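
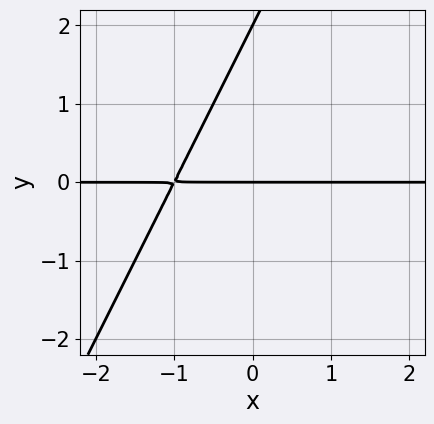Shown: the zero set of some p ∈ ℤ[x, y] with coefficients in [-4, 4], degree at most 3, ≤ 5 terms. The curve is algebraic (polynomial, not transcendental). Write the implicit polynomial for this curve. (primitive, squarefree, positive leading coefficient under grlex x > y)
First, the degree is 2 — no degree-1 curve has this shape.
Then, checking where it meets the axes: among the integer gridlines, it crosses the y-axis at y ∈ {0, 2}; the visible x-axis segment lies entirely on the curve.
Finally, fitting integer coefficients to these (and the overall shape) gives p.

2*x*y - y^2 + 2*y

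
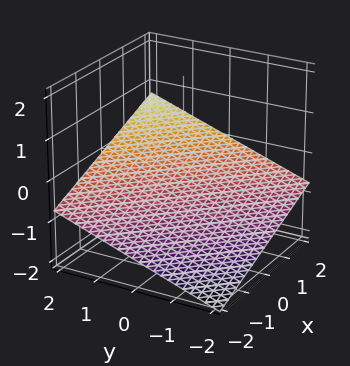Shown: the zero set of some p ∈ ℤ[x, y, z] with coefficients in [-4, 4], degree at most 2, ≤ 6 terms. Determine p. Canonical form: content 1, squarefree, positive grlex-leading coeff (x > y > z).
(a) The degree is 1 — the surface is flat (a plane).
(b) Observable constraints: one y-axis crossing is at y = 2; it meets the x-axis at x = 2 (among the integer gridlines).
(c) Solving for integer coefficients yields p as stated.

x + y - 3*z - 2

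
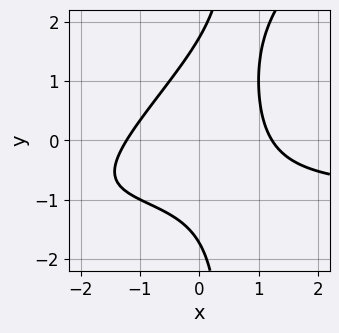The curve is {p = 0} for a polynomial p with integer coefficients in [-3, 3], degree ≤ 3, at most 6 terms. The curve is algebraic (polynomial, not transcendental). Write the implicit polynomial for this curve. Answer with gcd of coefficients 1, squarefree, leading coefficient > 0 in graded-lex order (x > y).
(a) deg p = 3.
(b) The integer polynomial consistent with all of this is the stated p.

2*x^2*y - 2*x*y^2 + 2*x^2 + y^2 - 3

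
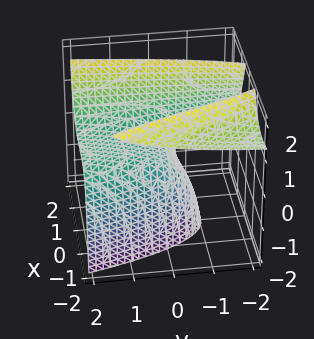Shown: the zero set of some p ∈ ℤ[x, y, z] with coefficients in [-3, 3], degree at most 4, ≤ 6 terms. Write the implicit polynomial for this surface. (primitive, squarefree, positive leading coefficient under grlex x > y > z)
1. There are 2 components. Treating them together as one polynomial.
2. Degree: no degree-2 surface has this shape, so deg p = 3.
3. From the axis intercepts and sections: one y-axis crossing is at y = 0; one z-axis crossing is at z = 0.
4. Assembling these constraints gives the stated polynomial.

x^3 + 2*x^2*z - 2*y*z + 2*y - 3*z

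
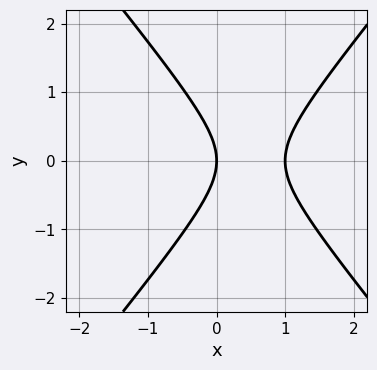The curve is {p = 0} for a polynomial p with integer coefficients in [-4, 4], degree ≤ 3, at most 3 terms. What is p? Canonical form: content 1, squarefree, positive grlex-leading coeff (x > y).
(a) deg p = 2.
(b) Symmetries: mirror symmetry y ↦ −y ⇒ only even powers of y.
(c) Against the integer gridlines: one y-axis crossing is at y = 0; among the integer gridlines, it crosses the x-axis at x ∈ {0, 1}.
(d) Putting this together gives p.

3*x^2 - 2*y^2 - 3*x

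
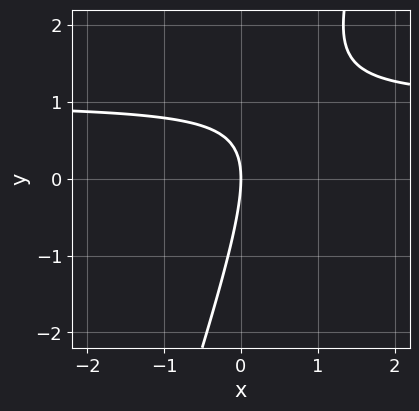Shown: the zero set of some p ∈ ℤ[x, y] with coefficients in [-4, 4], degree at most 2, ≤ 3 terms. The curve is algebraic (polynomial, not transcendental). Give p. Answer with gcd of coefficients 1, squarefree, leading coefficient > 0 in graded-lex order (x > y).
3*x*y - y^2 - 3*x

(a) Degree: a generic line meets the curve in up to 2 points, so deg p = 2.
(b) Checking where it meets the axes: it crosses the x-axis at the gridline x = 0; it meets the y-axis at y = 0 (among the integer gridlines).
(c) Matching integer coefficients to the picture gives p.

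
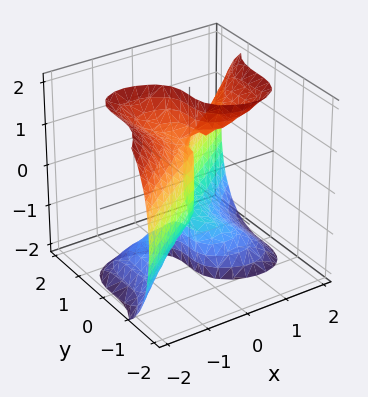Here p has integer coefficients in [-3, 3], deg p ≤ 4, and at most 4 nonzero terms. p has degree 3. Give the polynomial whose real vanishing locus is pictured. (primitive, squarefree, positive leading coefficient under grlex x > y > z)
x^3 - x*z^2 - 2*y^3 + x

First, degree: no degree-2 surface has this shape, so deg p = 3.
Next, observable constraints: it crosses the y-axis at the gridline y = 0; the visible z-axis segment lies entirely on the surface; it meets the x-axis at x = 0 (among the integer gridlines).
Finally, assembling these constraints gives the stated polynomial.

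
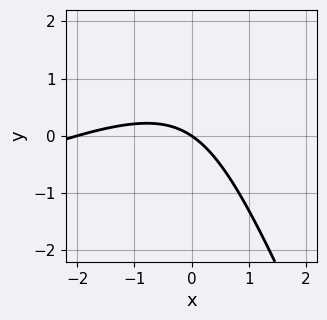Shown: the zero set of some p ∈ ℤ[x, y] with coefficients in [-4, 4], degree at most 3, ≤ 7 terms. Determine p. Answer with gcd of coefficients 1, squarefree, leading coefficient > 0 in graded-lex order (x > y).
1. Degree: the shape is more complex than any degree-1 curve, so deg p = 2.
2. Against the integer gridlines: the x-axis gridline crossings are at x ∈ {-2, 0}; it crosses the y-axis at the gridline y = 0.
3. These observations pin down the coefficients.

x^2 - 2*x*y - y^2 + 2*x + 3*y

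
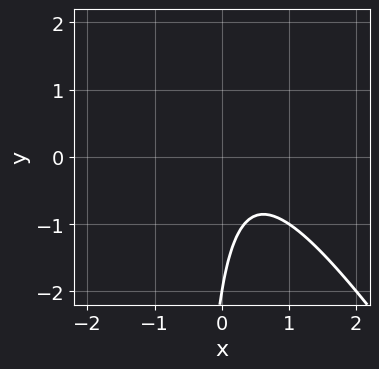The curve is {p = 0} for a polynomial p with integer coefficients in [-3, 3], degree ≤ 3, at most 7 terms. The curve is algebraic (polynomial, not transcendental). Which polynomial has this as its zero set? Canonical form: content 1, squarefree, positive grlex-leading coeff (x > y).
Degree: a generic line meets the curve in up to 2 points, so deg p = 2.
From the axis intercepts and sections: one y-axis crossing is at y = -2; it misses every integer gridline on the x-axis.
Together with the visible shape, these determine p as stated.

3*x^2 + 2*x*y - 2*x + y + 2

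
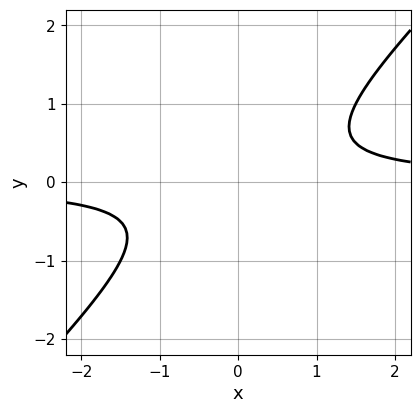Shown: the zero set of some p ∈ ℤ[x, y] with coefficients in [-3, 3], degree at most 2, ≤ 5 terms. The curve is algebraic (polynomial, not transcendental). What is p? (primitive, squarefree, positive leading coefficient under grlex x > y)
deg p = 2. The shape is more complex than any degree-1 curve.
Observable constraints: the curve avoids every integer x-axis point in the box; no y-intercept at any integer in the box.
Assembling these constraints gives the stated polynomial.

2*x*y - 2*y^2 - 1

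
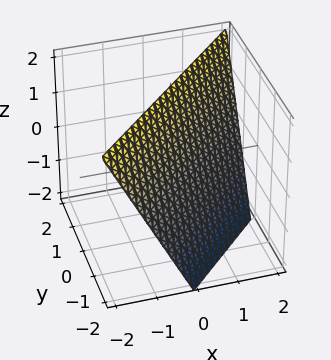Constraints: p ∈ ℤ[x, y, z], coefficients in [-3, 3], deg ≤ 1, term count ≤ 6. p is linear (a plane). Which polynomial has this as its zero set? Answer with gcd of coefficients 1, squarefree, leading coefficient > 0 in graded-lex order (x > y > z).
Degree: every cross-section is a straight line — this is a plane, so deg p = 1.
From the visible intercepts: one x-axis crossing is at x = 1; it meets the y-axis at y = -1 (among the integer gridlines); one z-axis crossing is at z = 2.
Solving for integer coefficients yields p as stated.

2*x - 2*y + z - 2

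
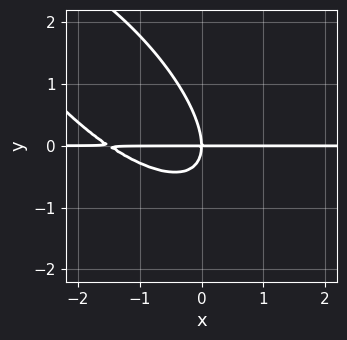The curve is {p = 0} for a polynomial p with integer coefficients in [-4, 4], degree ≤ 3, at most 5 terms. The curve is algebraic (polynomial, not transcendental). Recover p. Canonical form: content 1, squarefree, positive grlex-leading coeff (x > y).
1. The degree is 3 — no degree-2 curve has this shape.
2. Checking where it meets the axes: every point of the x-axis in the box is on the curve; it crosses the y-axis at the gridline y = 0.
3. The integer polynomial consistent with all of this is the stated p.

2*x^2*y + 3*x*y^2 + 2*y^3 + 3*x*y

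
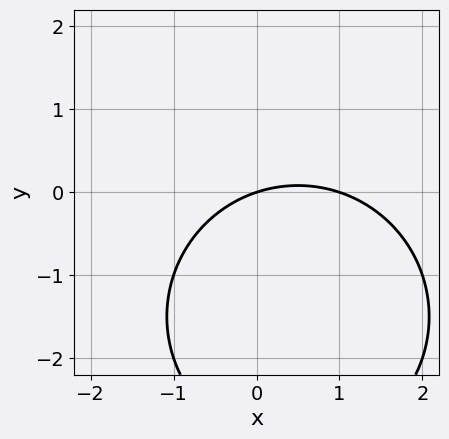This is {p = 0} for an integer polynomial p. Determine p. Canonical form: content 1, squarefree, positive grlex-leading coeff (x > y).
x^2 + y^2 - x + 3*y

(a) deg p = 2. A generic line meets the curve in up to 2 points.
(b) Against the integer gridlines: among the integer gridlines, it crosses the x-axis at x ∈ {0, 1}; it crosses the y-axis at the gridline y = 0.
(c) Assembling these constraints gives the stated polynomial.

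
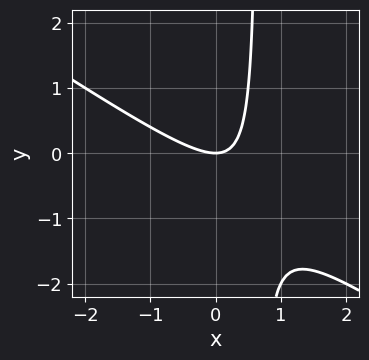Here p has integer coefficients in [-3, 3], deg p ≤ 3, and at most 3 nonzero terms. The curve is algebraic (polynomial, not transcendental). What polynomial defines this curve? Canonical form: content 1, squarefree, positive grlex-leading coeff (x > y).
2*x^2 + 3*x*y - 2*y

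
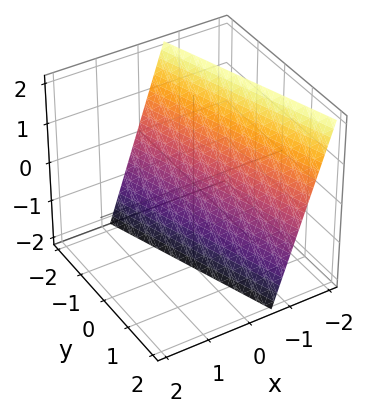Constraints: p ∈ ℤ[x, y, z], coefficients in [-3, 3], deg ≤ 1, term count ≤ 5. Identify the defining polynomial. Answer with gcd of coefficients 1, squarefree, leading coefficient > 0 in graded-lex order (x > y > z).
First, degree: every cross-section is a straight line — this is a plane, so deg p = 1.
Next, against the integer gridlines: one z-axis crossing is at z = -2; it crosses the y-axis at the gridline y = -2.
Finally, these observations pin down the coefficients.

3*x + y + z + 2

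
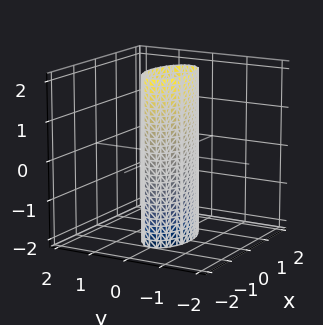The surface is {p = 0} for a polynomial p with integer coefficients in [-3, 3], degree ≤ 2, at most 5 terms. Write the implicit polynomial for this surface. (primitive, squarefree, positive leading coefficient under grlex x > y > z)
x^2 + 3*y^2 - 1

The degree is 2 — constant cross-section along one axis; a quadric.
Symmetries: mirror symmetry y ↦ −y ⇒ only even powers of y; it's symmetric under z → −z, forcing even powers of z; mirror symmetry x ↦ −x ⇒ only even powers of x.
Against the integer gridlines: the x-axis gridline crossings are at x ∈ {-1, 1}; it misses every integer gridline on the z-axis.
These observations pin down the coefficients.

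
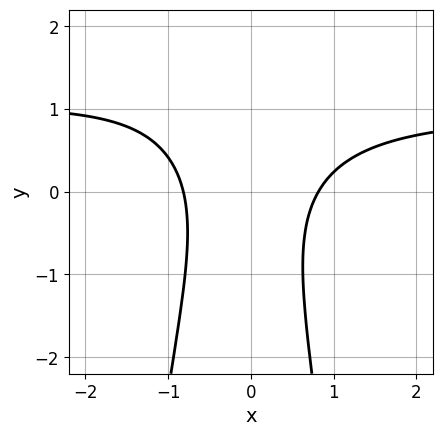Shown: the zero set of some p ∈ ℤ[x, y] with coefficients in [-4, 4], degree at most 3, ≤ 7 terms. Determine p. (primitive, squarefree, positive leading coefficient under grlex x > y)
3*x^2*y - 3*x^2 + x*y + y^2 + 2

1. Degree: the shape is more complex than any degree-2 curve, so deg p = 3.
2. Reading off the gridlines: no y-intercept at any integer in the box.
3. Assembling these constraints gives the stated polynomial.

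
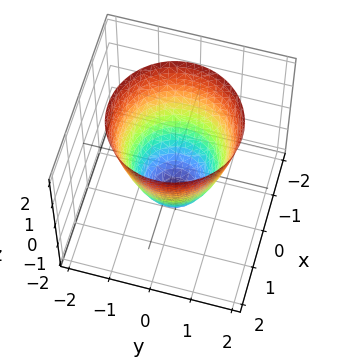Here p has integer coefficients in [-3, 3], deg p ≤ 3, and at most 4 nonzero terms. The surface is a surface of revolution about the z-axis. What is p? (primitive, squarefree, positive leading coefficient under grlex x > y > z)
First, degree: a generic line meets the surface in up to 2 points, so deg p = 2.
Next, by symmetry, the surface is invariant under rotation about z: p = q(x² + y², z).
Then, reading off the gridlines: among the integer gridlines, it crosses the y-axis at y ∈ {-1, 1}; the x-axis gridline crossings are at x ∈ {-1, 1}; a circular section at z = 1 has radius between 1 and 2.
Finally, putting this together gives p.

3*x^2 + 3*y^2 - 2*z - 3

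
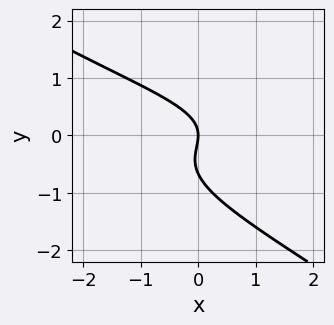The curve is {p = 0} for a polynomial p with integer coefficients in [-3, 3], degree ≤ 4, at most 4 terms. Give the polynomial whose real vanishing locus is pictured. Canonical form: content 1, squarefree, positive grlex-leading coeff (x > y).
1. Degree: no degree-2 curve has this shape, so deg p = 3.
2. Against the integer gridlines: it meets the x-axis at x = 0 (among the integer gridlines); it crosses the y-axis at the gridline y = 0.
3. These observations pin down the coefficients.

2*x*y^2 + 3*y^3 + 2*y^2 + 2*x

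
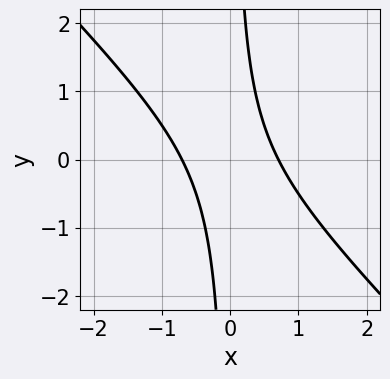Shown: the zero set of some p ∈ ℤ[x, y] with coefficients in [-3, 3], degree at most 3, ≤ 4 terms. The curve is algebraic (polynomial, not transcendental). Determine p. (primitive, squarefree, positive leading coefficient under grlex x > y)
2*x^2 + 2*x*y - 1

1. Degree: the shape is more complex than any degree-1 curve, so deg p = 2.
2. From the axis intercepts and sections: it misses every integer gridline on the y-axis.
3. The integer polynomial consistent with all of this is the stated p.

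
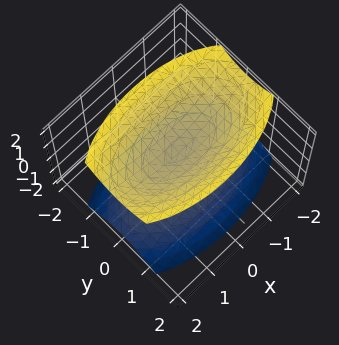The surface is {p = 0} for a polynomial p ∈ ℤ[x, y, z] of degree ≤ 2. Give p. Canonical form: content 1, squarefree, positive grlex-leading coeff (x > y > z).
There are 2 components.
deg p = 2.
Symmetries: mirror symmetry z ↦ −z ⇒ only even powers of z; it's symmetric under y → −y, forcing even powers of y; it's symmetric under x → −x, forcing even powers of x.
Observable constraints: the surface avoids every integer x-axis point in the box; the surface avoids every integer y-axis point in the box.
Assembling these constraints gives the stated polynomial.

x^2 + 3*y^2 - 2*z^2 + 1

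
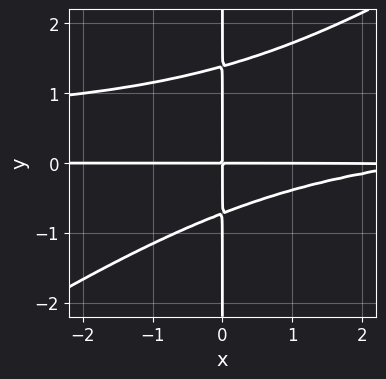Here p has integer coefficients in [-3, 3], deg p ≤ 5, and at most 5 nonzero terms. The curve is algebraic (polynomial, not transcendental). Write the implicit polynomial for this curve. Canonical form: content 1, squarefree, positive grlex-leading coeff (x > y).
1. Degree: the shape is more complex than any degree-3 curve, so deg p = 4.
2. Observable constraints: the visible y-axis segment lies entirely on the curve; every point of the x-axis in the box is on the curve.
3. Assembling these constraints gives the stated polynomial.

2*x^2*y^2 - 3*x*y^3 - x^2*y + 2*x*y^2 + 3*x*y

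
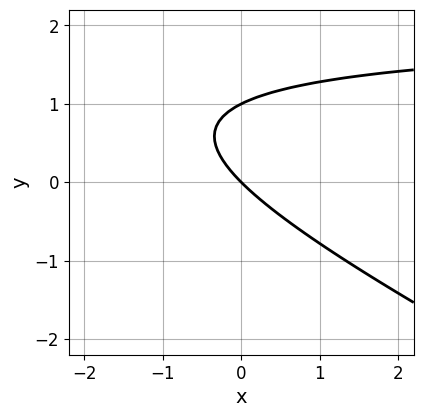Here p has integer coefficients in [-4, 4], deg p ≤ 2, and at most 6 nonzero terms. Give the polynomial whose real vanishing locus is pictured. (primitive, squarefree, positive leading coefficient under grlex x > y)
x*y + 2*y^2 - 2*x - 2*y

1. deg p = 2. No degree-1 curve has this shape.
2. From the axis intercepts and sections: the y-axis gridline crossings are at y ∈ {0, 1}; it crosses the x-axis at the gridline x = 0.
3. The integer polynomial consistent with all of this is the stated p.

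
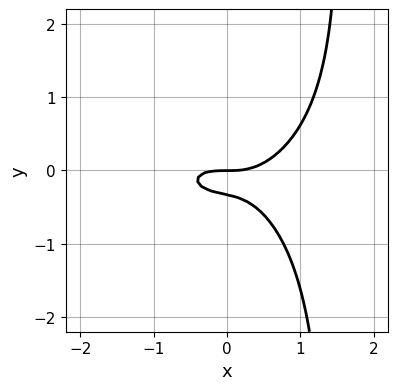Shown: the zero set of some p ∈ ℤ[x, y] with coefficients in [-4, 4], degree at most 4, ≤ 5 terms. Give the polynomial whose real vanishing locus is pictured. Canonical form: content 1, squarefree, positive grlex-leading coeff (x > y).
x^3 + 2*x*y^2 - 3*y^2 - y

First, degree: no degree-2 curve has this shape, so deg p = 3.
Next, reading off the gridlines: one x-axis crossing is at x = 0; it meets the y-axis at y = 0 (among the integer gridlines).
Finally, these observations pin down the coefficients.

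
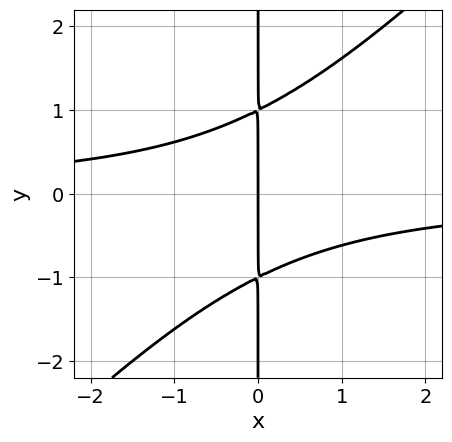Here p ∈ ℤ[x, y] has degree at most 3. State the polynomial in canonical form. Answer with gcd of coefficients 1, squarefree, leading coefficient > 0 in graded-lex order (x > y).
x^2*y - x*y^2 + x

1. deg p = 3. The shape is more complex than any degree-2 curve.
2. Against the integer gridlines: it meets the x-axis at x = 0 (among the integer gridlines); the visible y-axis segment lies entirely on the curve.
3. Assembling these constraints gives the stated polynomial.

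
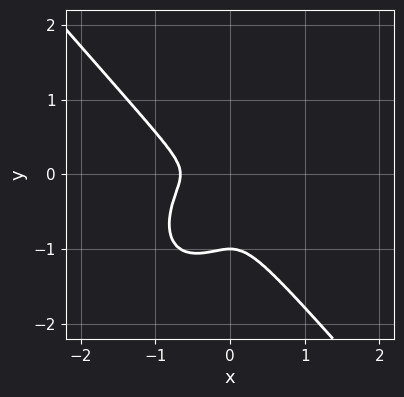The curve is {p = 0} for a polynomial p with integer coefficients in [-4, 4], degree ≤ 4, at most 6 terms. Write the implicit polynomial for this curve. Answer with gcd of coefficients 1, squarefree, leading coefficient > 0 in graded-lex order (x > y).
deg p = 3. A generic line meets the curve in up to 3 points.
Observable constraints: it crosses the y-axis at the gridline y = -1.
Matching integer coefficients to the picture gives p.

3*x^3 + 2*y^3 + 2*x^2 + 2*y^2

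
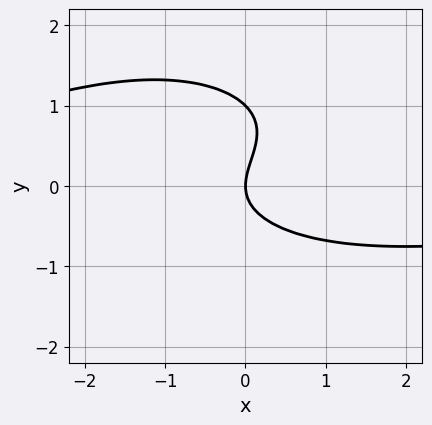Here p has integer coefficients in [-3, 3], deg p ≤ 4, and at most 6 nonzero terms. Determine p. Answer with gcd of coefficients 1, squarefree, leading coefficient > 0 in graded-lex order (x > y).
x^2*y + 3*y^3 - 3*y^2 + 3*x

(a) Degree: no degree-2 curve has this shape, so deg p = 3.
(b) From the visible intercepts: it meets the x-axis at x = 0 (among the integer gridlines); among the integer gridlines, it crosses the y-axis at y ∈ {0, 1}.
(c) Fitting integer coefficients to these (and the overall shape) gives p.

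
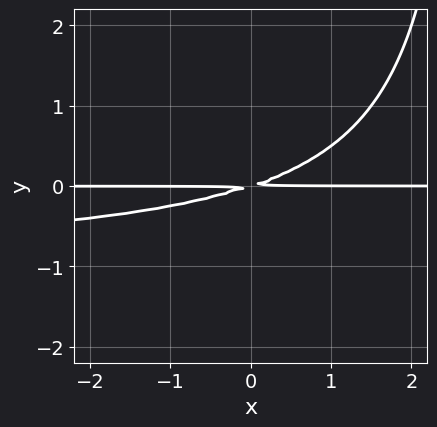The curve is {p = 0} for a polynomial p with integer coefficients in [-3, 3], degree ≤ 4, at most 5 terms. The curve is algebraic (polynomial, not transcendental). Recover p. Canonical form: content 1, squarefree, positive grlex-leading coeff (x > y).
x*y^2 + x*y - 3*y^2

First, the degree is 3 — no degree-2 curve has this shape.
Then, checking where it meets the axes: every point of the x-axis in the box is on the curve.
Finally, together with the visible shape, these determine p as stated.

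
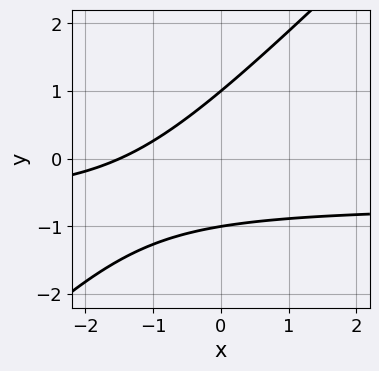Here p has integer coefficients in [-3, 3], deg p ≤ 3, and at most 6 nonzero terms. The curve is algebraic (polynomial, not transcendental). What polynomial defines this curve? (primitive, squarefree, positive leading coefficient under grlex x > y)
3*x*y - 3*y^2 + 2*x + 3

deg p = 2. The shape is more complex than any degree-1 curve.
Observable constraints: among the integer gridlines, it crosses the y-axis at y ∈ {-1, 1}.
These observations pin down the coefficients.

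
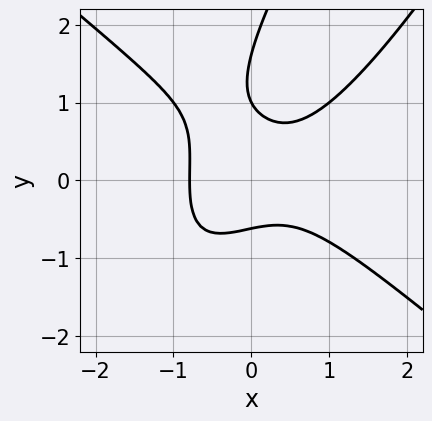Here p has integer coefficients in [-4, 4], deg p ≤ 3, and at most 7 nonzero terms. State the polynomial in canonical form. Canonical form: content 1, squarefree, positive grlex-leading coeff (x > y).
1. Degree: no degree-2 curve has this shape, so deg p = 3.
2. Observable constraints: it crosses the y-axis at the gridline y = 1.
3. The integer polynomial consistent with all of this is the stated p.

2*x^3 - 2*x*y^2 + y^3 - 2*y^2 + 1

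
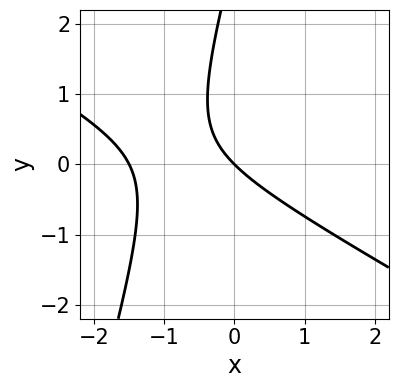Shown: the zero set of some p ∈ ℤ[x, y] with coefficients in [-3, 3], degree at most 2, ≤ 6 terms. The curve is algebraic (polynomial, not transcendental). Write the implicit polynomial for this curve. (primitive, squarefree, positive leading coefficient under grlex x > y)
2*x^2 + 3*x*y - y^2 + 3*x + 3*y

The degree is 2 — a generic line meets the curve in up to 2 points.
Reading off the gridlines: one y-axis crossing is at y = 0; it meets the x-axis at x = 0 (among the integer gridlines).
Assembling these constraints gives the stated polynomial.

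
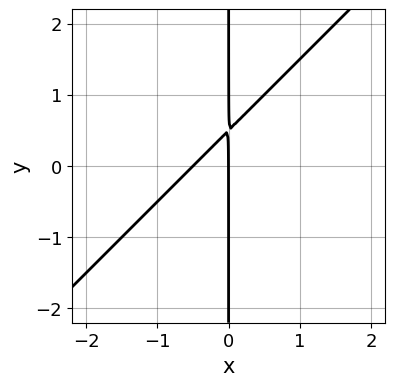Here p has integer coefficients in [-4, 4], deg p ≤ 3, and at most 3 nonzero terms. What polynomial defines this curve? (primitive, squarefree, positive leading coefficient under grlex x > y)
First, deg p = 2. A generic line meets the curve in up to 2 points.
Then, from the visible intercepts: it meets the x-axis at x = 0 (among the integer gridlines); every point of the y-axis in the box is on the curve.
Finally, together with the visible shape, these determine p as stated.

2*x^2 - 2*x*y + x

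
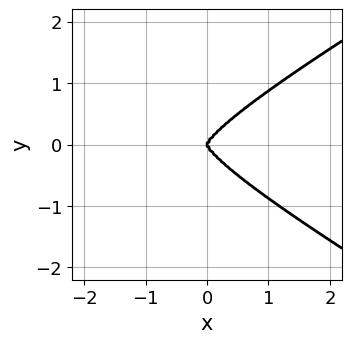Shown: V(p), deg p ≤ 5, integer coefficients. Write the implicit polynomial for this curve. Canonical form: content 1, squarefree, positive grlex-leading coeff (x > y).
1. The degree is 4 — a generic line meets the curve in up to 4 points.
2. Symmetries: mirror symmetry y ↦ −y ⇒ only even powers of y.
3. Against the integer gridlines: it meets the y-axis at y = 0 (among the integer gridlines); it meets the x-axis at x = 0 (among the integer gridlines).
4. Solving for integer coefficients yields p as stated.

x^2*y^2 - 3*y^4 + x^3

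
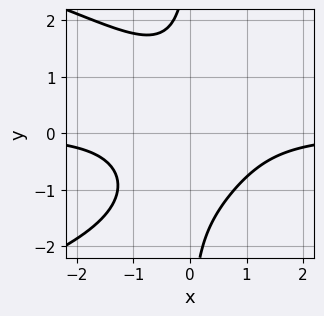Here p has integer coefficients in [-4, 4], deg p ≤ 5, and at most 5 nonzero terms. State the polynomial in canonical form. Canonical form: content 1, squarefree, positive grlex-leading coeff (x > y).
x*y^3 + 2*x^2*y + 2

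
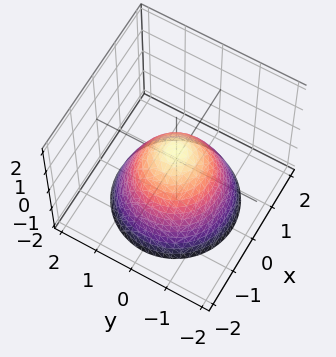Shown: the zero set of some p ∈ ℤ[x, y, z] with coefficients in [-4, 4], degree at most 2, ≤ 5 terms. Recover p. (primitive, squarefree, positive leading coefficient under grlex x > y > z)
2*x^2 + 2*y^2 + 2*z - 1

1. The degree is 2 — no degree-1 surface has this shape.
2. Symmetries: rotational symmetry about the z-axis ⇒ p depends on x, y only through x² + y².
3. Checking where it meets the axes: a circular section at z = 0 has radius between 0 and 1.
4. Assembling these constraints gives the stated polynomial.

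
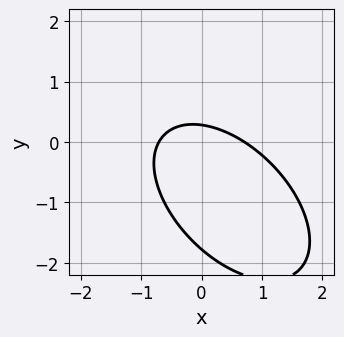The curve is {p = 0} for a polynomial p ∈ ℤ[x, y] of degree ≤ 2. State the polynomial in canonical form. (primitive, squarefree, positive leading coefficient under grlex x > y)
(a) deg p = 2. A generic line meets the curve in up to 2 points.
(b) Matching integer coefficients to the picture gives p.

2*x^2 + 2*x*y + 2*y^2 + 3*y - 1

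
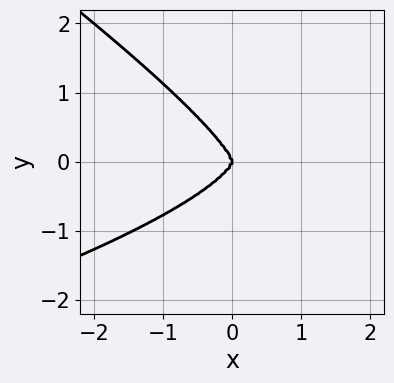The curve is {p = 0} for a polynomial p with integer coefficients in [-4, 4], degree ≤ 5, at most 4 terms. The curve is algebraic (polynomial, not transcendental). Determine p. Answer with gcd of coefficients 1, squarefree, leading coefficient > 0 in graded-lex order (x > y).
(a) Degree: no degree-3 curve has this shape, so deg p = 4.
(b) From the axis intercepts and sections: it crosses the x-axis at the gridline x = 0; it meets the y-axis at y = 0 (among the integer gridlines).
(c) The integer polynomial consistent with all of this is the stated p.

2*x*y^3 + 3*y^4 + 2*x^3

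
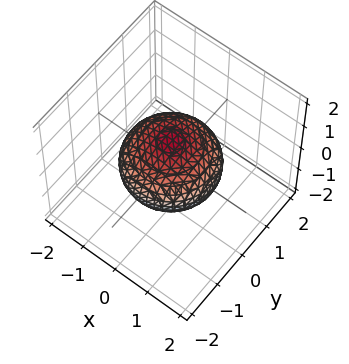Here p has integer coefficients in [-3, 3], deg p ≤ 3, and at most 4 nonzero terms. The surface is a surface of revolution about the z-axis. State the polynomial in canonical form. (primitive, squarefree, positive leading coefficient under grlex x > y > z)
2*x^2 + 2*y^2 + 3*z^2 - 3

First, degree: the shape is more complex than any degree-1 surface, so deg p = 2.
Next, symmetries: rotational symmetry about the z-axis ⇒ p depends on x, y only through x² + y².
Next, from the visible intercepts: a circular section at z = 0 has radius between 1 and 2; the z-axis gridline crossings are at z ∈ {-1, 1}.
Finally, the integer polynomial consistent with all of this is the stated p.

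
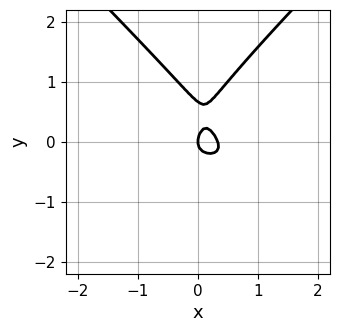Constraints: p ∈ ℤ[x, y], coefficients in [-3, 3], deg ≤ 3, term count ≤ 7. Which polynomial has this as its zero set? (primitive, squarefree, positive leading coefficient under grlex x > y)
Degree: the shape is more complex than any degree-2 curve, so deg p = 3.
From the visible intercepts: it crosses the x-axis at the gridline x = 0; one y-axis crossing is at y = 0.
Putting this together gives p.

3*x^2*y - 3*y^3 + 3*x^2 + 2*y^2 - x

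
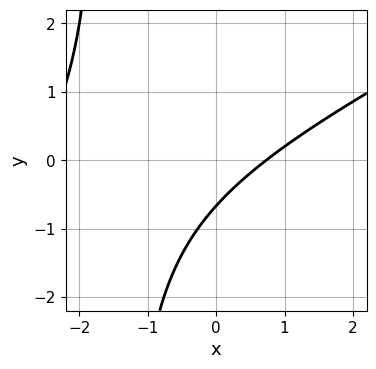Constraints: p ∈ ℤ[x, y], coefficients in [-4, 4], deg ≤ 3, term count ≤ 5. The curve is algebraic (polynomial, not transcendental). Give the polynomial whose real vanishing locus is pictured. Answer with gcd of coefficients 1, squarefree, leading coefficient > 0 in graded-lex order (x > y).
1. The degree is 2 — the shape is more complex than any degree-1 curve.
2. Solving for integer coefficients yields p as stated.

x^2 - 2*x*y + 2*x - 3*y - 2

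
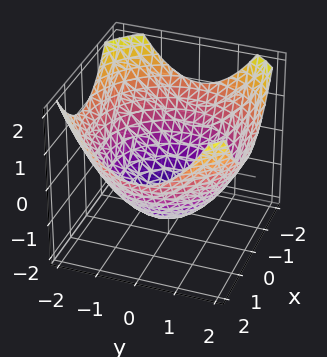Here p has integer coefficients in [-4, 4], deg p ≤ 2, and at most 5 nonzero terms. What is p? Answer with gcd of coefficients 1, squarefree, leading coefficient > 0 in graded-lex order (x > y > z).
(a) deg p = 2. The shape is more complex than any degree-1 surface.
(b) Symmetries: the z-axis is an axis of rotation, so x and y enter only as x² + y².
(c) From the visible intercepts: a circular section at z = -1 has radius exactly 1.
(d) Together with the visible shape, these determine p as stated.

x^2 + y^2 - 2*z - 3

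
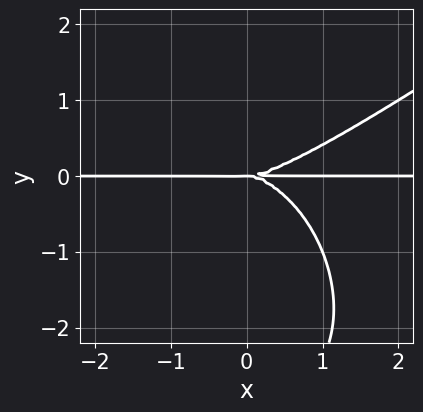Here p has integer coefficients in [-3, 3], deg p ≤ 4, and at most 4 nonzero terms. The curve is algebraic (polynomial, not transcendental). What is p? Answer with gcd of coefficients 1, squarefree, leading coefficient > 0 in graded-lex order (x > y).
First, deg p = 4. A generic line meets the curve in up to 4 points.
Next, from the visible intercepts: one y-axis crossing is at y = 0; the visible x-axis segment lies entirely on the curve.
Finally, the integer polynomial consistent with all of this is the stated p.

x^3*y - x^2*y^2 - y^4 - 3*y^3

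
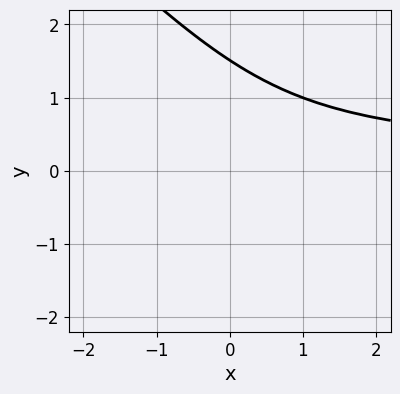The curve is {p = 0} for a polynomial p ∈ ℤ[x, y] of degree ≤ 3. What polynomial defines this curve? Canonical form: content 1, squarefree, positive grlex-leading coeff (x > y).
First, the degree is 3 — no degree-2 curve has this shape.
Next, observable constraints: no x-intercept at any integer in the box.
Finally, matching integer coefficients to the picture gives p.

3*x*y^2 + 3*y^3 - 3*y^2 - y - 2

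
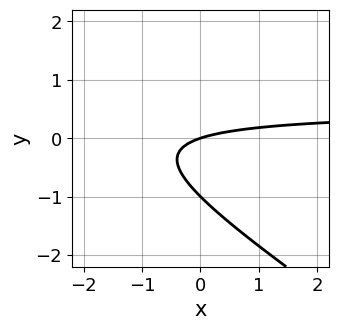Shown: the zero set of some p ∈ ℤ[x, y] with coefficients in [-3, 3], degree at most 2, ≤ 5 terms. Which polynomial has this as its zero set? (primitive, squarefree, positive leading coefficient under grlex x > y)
2*x*y + 3*y^2 - x + 3*y

Degree: no degree-1 curve has this shape, so deg p = 2.
Checking where it meets the axes: it crosses the x-axis at the gridline x = 0; among the integer gridlines, it crosses the y-axis at y ∈ {-1, 0}.
Fitting integer coefficients to these (and the overall shape) gives p.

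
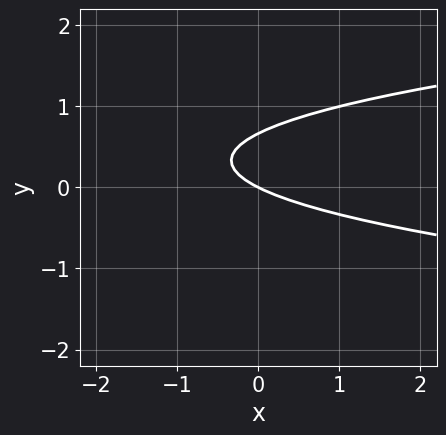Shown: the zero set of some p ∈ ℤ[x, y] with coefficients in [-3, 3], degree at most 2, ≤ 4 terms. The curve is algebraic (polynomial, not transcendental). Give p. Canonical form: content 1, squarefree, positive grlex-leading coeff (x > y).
3*y^2 - x - 2*y

The degree is 2 — the shape is more complex than any degree-1 curve.
Checking where it meets the axes: it crosses the y-axis at the gridline y = 0; one x-axis crossing is at x = 0.
Assembling these constraints gives the stated polynomial.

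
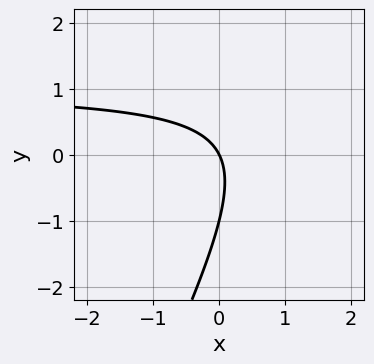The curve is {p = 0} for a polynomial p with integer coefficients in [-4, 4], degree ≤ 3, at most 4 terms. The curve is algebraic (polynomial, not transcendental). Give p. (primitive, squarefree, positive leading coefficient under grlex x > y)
2*x*y - y^2 - 2*x - y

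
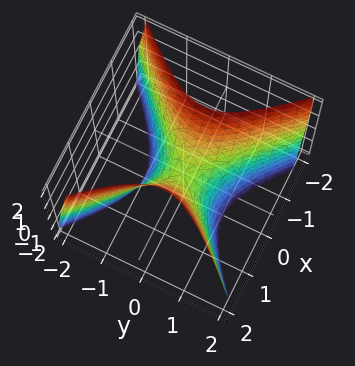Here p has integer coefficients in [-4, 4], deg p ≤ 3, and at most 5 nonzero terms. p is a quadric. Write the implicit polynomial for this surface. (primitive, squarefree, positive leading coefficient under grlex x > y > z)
1. The degree is 2 — a saddle surface; a quadric.
2. Symmetries: mirror symmetry y ↦ −y ⇒ only even powers of y; it's symmetric under x → −x, forcing even powers of x.
3. Checking where it meets the axes: it meets the y-axis at y = 0 (among the integer gridlines); one x-axis crossing is at x = 0.
4. Putting this together gives p.

2*x^2 - 2*y^2 - z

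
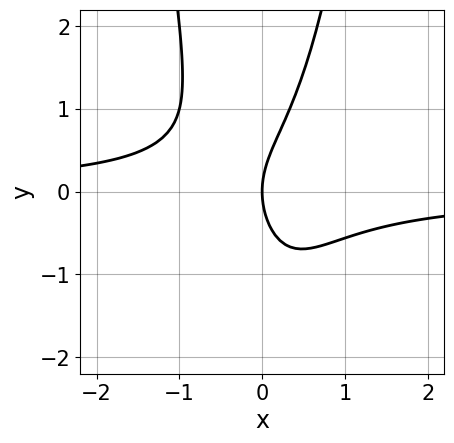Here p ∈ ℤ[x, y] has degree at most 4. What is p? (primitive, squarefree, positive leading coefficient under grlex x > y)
First, the degree is 3 — the shape is more complex than any degree-2 curve.
Then, checking where it meets the axes: it meets the x-axis at x = 0 (among the integer gridlines); it crosses the y-axis at the gridline y = 0.
Finally, putting this together gives p.

3*x^2*y - y^2 + 2*x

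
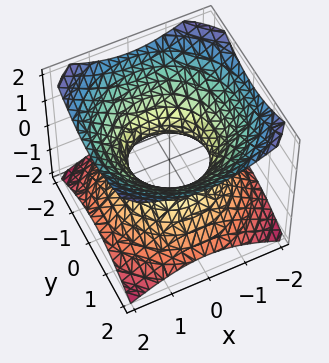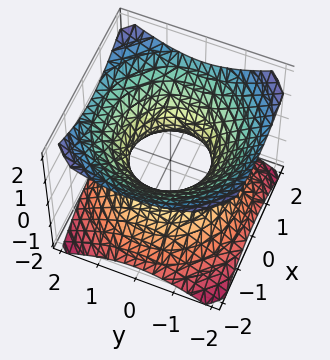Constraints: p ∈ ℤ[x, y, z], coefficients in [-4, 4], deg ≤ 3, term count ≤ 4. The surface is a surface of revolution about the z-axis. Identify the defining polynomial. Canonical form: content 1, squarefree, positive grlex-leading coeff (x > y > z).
2*x^2 + 2*y^2 - 3*z^2 - 2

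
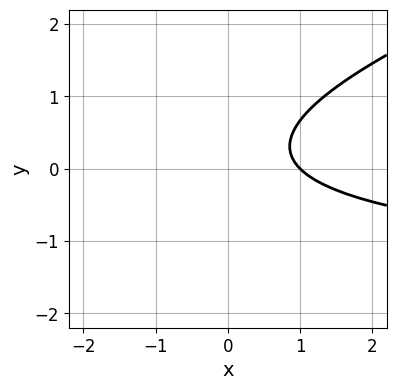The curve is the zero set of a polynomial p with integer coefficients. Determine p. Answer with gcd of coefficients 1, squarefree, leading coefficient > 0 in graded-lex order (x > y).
x*y - 3*y^2 + 2*x + y - 2

The degree is 2 — no degree-1 curve has this shape.
Checking where it meets the axes: it misses every integer gridline on the y-axis; it crosses the x-axis at the gridline x = 1.
Putting this together gives p.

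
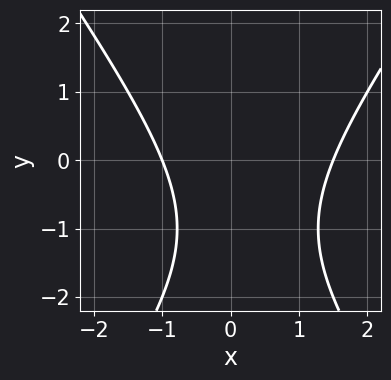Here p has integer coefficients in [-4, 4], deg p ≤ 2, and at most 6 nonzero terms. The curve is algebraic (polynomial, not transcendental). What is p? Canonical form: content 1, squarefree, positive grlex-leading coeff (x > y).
2*x^2 - y^2 - x - 2*y - 3

(a) deg p = 2. The shape is more complex than any degree-1 curve.
(b) From the axis intercepts and sections: one x-axis crossing is at x = -1; no y-intercept at any integer in the box.
(c) Solving for integer coefficients yields p as stated.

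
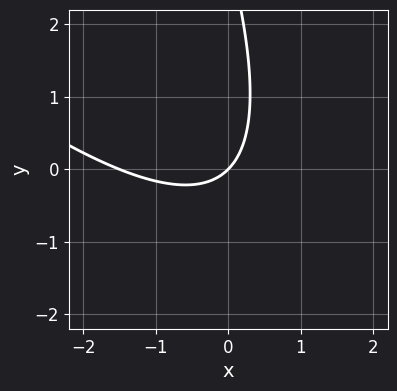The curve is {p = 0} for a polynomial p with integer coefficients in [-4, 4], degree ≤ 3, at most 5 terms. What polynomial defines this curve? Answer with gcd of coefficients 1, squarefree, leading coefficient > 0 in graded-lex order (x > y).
First, degree: the shape is more complex than any degree-1 curve, so deg p = 2.
Then, observable constraints: one y-axis crossing is at y = 0; one x-axis crossing is at x = 0.
Finally, fitting integer coefficients to these (and the overall shape) gives p.

2*x^2 + 3*x*y + y^2 + 3*x - 3*y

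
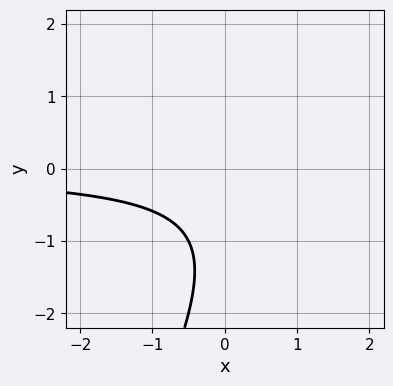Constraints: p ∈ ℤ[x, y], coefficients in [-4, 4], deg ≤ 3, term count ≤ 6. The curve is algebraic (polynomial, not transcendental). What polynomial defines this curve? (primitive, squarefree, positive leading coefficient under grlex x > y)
2*x*y - y^2 - 2*y - 2

First, deg p = 2. A generic line meets the curve in up to 2 points.
Next, checking where it meets the axes: the curve avoids every integer x-axis point in the box; it misses every integer gridline on the y-axis.
Finally, the integer polynomial consistent with all of this is the stated p.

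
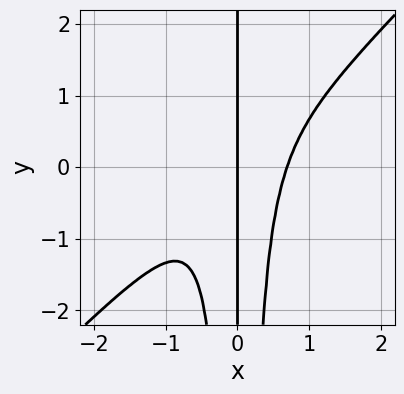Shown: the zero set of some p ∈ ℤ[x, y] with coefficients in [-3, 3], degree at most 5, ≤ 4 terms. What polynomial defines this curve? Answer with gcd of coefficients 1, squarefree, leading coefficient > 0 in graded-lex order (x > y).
Degree: a generic line meets the curve in up to 4 points, so deg p = 4.
Checking where it meets the axes: it crosses the x-axis at the gridline x = 0; the visible y-axis segment lies entirely on the curve.
Assembling these constraints gives the stated polynomial.

3*x^4 - 3*x^3*y - x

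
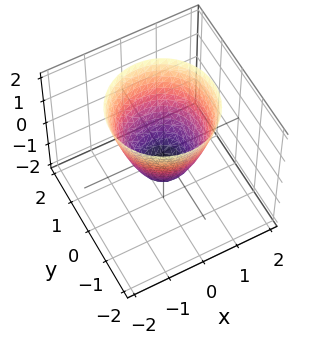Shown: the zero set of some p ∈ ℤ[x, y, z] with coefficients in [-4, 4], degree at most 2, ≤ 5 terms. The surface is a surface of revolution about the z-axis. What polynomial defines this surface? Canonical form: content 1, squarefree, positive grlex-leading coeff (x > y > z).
3*x^2 + 3*y^2 - 2*z - 2

First, degree: no degree-1 surface has this shape, so deg p = 2.
Then, symmetries: the surface is invariant under rotation about z: p = q(x² + y², z).
Next, reading off the gridlines: a circular section at z = 0 has radius between 0 and 1; it meets the z-axis at z = -1 (among the integer gridlines).
Finally, solving for integer coefficients yields p as stated.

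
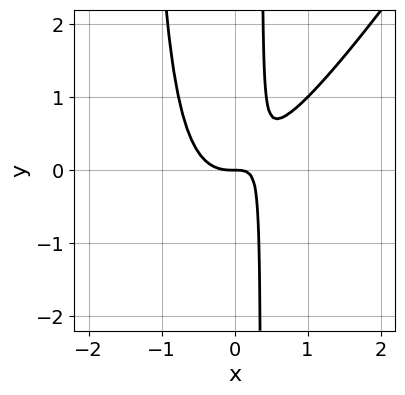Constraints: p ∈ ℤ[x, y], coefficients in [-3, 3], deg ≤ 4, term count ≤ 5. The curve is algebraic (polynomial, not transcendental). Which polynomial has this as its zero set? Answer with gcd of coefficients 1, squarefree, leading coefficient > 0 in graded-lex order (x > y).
First, deg p = 3. A generic line meets the curve in up to 3 points.
Next, reading off the gridlines: it crosses the y-axis at the gridline y = 0; it crosses the x-axis at the gridline x = 0.
Finally, these observations pin down the coefficients.

3*x^3 - 2*x^2*y - 2*x*y + y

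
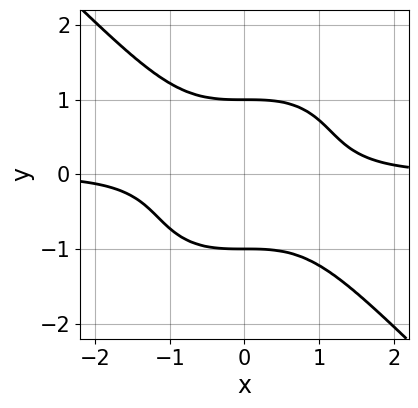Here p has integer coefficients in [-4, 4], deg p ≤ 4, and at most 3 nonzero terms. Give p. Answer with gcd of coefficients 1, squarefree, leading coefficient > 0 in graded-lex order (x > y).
x^3*y + y^4 - 1

First, deg p = 4. A generic line meets the curve in up to 4 points.
Next, from the axis intercepts and sections: the y-axis gridline crossings are at y ∈ {-1, 1}; it misses every integer gridline on the x-axis.
Finally, the integer polynomial consistent with all of this is the stated p.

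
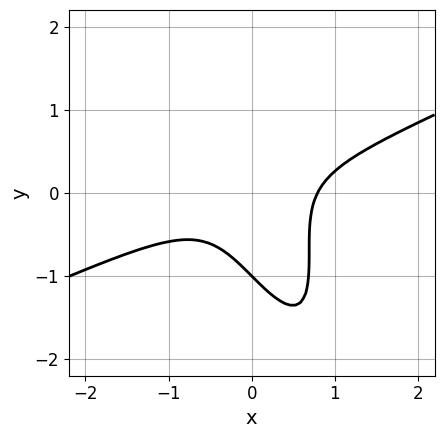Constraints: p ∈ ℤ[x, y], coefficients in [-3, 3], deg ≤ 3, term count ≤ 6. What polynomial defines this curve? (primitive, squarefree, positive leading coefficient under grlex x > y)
2*x^3 - 3*x^2*y - 3*x*y^2 - y^3 - 1

(a) Degree: no degree-2 curve has this shape, so deg p = 3.
(b) From the axis intercepts and sections: it meets the y-axis at y = -1 (among the integer gridlines).
(c) Fitting integer coefficients to these (and the overall shape) gives p.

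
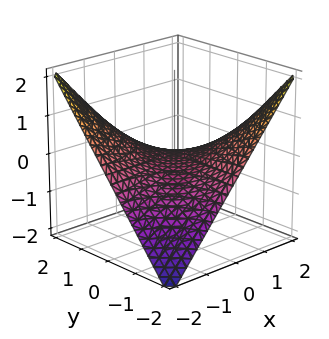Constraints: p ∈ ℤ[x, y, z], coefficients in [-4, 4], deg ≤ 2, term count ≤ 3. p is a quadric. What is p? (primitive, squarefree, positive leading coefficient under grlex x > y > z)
First, degree: a saddle surface; a quadric, so deg p = 2.
Next, checking where it meets the axes: it crosses the z-axis at the gridline z = 0; the visible x-axis segment lies entirely on the surface.
Finally, fitting integer coefficients to these (and the overall shape) gives p. Check: (0, -2, 0) on the y-axis lies on the surface, and p(0, -2, 0) = 0. ✓

x*y + 2*z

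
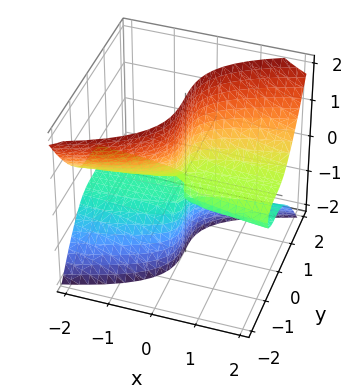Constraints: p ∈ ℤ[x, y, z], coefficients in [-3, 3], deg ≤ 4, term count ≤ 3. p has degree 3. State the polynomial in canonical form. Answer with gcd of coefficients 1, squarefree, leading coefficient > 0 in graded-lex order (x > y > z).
3*x*z^2 - 3*y^3 + 2*x*z

Degree: the shape is more complex than any degree-2 surface, so deg p = 3.
Checking where it meets the axes: the visible z-axis segment lies entirely on the surface; it crosses the y-axis at the gridline y = 0.
Fitting integer coefficients to these (and the overall shape) gives p.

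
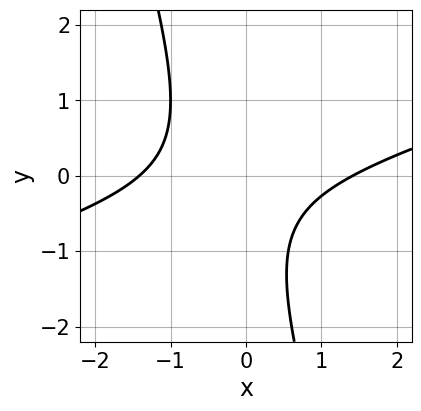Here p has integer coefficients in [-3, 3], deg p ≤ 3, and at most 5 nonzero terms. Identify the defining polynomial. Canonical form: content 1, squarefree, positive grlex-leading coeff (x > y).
x^2 - 3*x*y - y^2 - y - 2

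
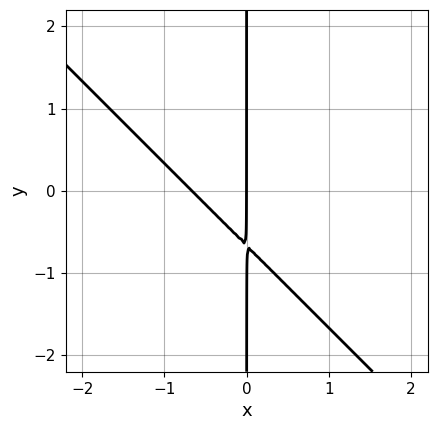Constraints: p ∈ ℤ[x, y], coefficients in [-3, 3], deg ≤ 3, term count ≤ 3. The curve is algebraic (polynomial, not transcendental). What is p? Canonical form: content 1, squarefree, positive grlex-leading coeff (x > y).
The degree is 2 — a generic line meets the curve in up to 2 points.
Against the integer gridlines: every point of the y-axis in the box is on the curve; it meets the x-axis at x = 0 (among the integer gridlines).
These observations pin down the coefficients.

3*x^2 + 3*x*y + 2*x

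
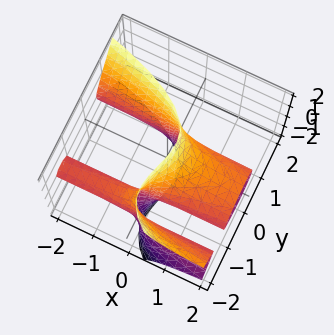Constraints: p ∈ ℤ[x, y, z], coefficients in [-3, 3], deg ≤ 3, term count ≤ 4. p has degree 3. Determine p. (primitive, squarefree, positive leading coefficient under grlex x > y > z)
First, deg p = 3. The shape is more complex than any degree-2 surface.
Then, from the axis intercepts and sections: no x-intercept at any integer in the box; no z-intercept at any integer in the box; it meets the y-axis at y = -1 (among the integer gridlines).
Finally, matching integer coefficients to the picture gives p.

x*z^2 + y^3 + 2*y^2 - 1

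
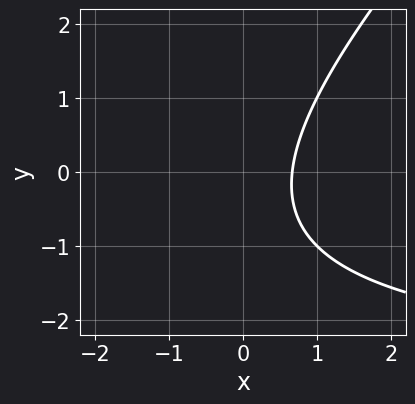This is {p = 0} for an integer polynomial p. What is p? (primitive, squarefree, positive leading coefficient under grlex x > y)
1. Degree: no degree-1 curve has this shape, so deg p = 2.
2. Observable constraints: it misses every integer gridline on the y-axis.
3. These observations pin down the coefficients.

x*y - y^2 + 3*x - y - 2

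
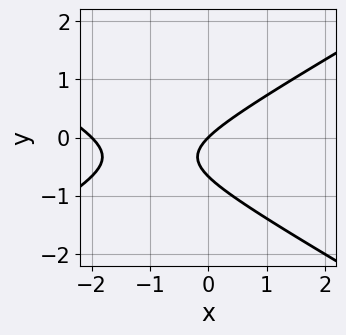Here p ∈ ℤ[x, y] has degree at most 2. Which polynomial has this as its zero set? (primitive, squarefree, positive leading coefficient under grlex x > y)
x^2 - 3*y^2 + 2*x - 2*y

1. Degree: no degree-1 curve has this shape, so deg p = 2.
2. From the visible intercepts: the x-axis gridline crossings are at x ∈ {-2, 0}; one y-axis crossing is at y = 0.
3. Solving for integer coefficients yields p as stated.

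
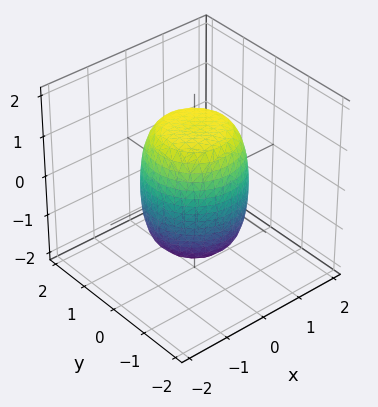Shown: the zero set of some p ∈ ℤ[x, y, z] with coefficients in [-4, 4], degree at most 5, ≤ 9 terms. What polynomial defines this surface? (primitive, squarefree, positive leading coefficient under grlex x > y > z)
2*x^4 + 4*x^2*y^2 + 2*y^4 - x^2 - y^2 + z^2 - 2

First, deg p = 4. A generic line meets the surface in up to 4 points.
Then, symmetries: the z-axis is an axis of rotation, so x and y enter only as x² + y².
Then, checking where it meets the axes: a circular section at z = 1 has radius exactly 1.
Finally, fitting integer coefficients to these (and the overall shape) gives p.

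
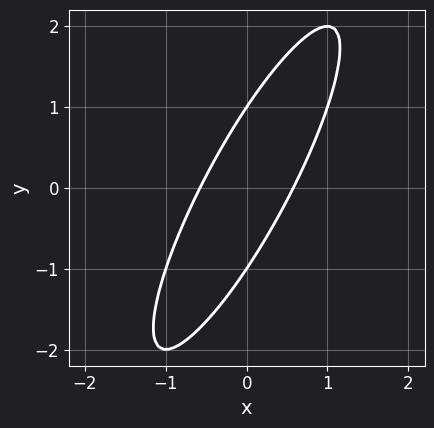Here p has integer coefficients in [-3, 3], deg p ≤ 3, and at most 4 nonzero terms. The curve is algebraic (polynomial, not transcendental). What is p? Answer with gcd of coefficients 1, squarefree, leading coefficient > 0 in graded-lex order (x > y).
3*x^2 - 3*x*y + y^2 - 1

1. The degree is 2 — no degree-1 curve has this shape.
2. Observable constraints: among the integer gridlines, it crosses the y-axis at y ∈ {-1, 1}.
3. Putting this together gives p.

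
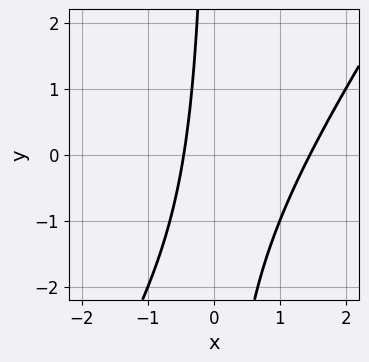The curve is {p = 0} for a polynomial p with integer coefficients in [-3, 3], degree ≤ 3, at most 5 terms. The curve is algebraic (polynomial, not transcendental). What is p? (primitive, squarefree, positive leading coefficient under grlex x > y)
3*x^2 - 2*x*y - 3*x - 2

1. The degree is 2 — the shape is more complex than any degree-1 curve.
2. From the visible intercepts: no y-intercept at any integer in the box.
3. Fitting integer coefficients to these (and the overall shape) gives p.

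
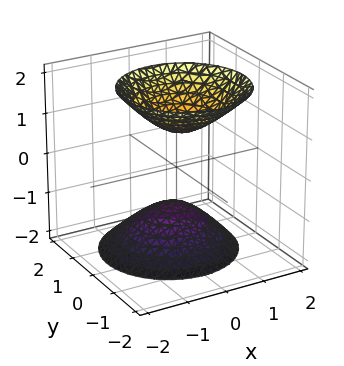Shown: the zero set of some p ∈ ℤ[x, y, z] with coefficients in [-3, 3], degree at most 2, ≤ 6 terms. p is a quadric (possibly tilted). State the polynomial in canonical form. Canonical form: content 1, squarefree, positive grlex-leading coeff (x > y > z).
1. The picture has 2 separate pieces. Treating them together as one polynomial.
2. The degree is 2 — a generic line meets the surface in up to 2 points.
3. Checking where it meets the axes: the surface avoids every integer x-axis point in the box; it misses every integer gridline on the y-axis.
4. These observations pin down the coefficients. Check: (0, 0, 1) on the z-axis lies on the surface, and p(0, 0, 1) = 0. ✓

3*x^2 + 3*y^2 + y*z - 2*z^2 + 2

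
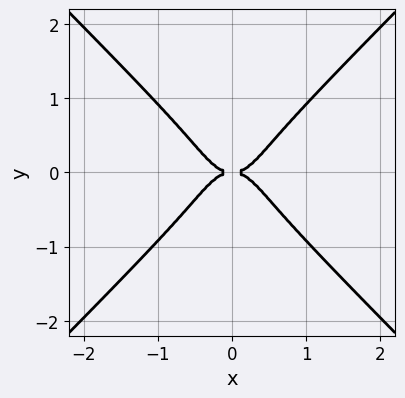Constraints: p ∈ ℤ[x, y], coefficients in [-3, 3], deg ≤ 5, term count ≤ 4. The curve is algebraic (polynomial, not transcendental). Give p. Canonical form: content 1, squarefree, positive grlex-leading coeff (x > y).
1. deg p = 4. No degree-3 curve has this shape.
2. Symmetries: mirror symmetry y ↦ −y ⇒ only even powers of y; the x ↦ −x reflection is a symmetry, so x appears only in even powers.
3. Reading off the gridlines: it meets the y-axis at y = 0 (among the integer gridlines); it crosses the x-axis at the gridline x = 0.
4. Assembling these constraints gives the stated polynomial.

3*x^4 - 3*y^4 - y^2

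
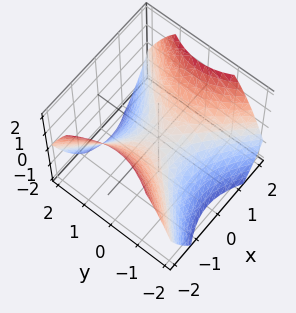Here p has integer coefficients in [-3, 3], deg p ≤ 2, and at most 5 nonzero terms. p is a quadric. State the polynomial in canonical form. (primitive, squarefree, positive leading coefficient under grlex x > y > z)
The degree is 2 — a hyperbolic paraboloid; a quadric.
Symmetries: the x ↦ −x reflection is a symmetry, so x appears only in even powers; mirror symmetry y ↦ −y ⇒ only even powers of y.
Checking where it meets the axes: one y-axis crossing is at y = 0; one x-axis crossing is at x = 0.
Fitting integer coefficients to these (and the overall shape) gives p.

2*x^2 - 2*y^2 - 3*z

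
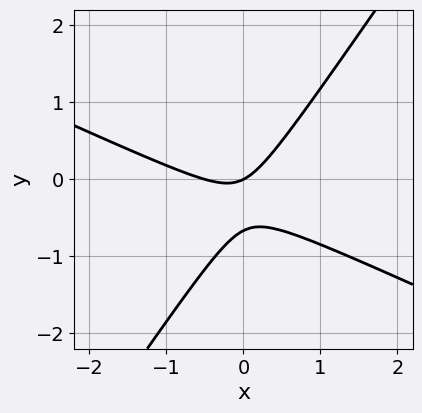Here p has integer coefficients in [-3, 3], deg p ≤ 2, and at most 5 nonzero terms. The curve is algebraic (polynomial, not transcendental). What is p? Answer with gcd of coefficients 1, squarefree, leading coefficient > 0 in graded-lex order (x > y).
2*x^2 + 3*x*y - 3*y^2 + x - 2*y

1. The degree is 2 — a generic line meets the curve in up to 2 points.
2. From the visible intercepts: it crosses the x-axis at the gridline x = 0; one y-axis crossing is at y = 0.
3. Assembling these constraints gives the stated polynomial.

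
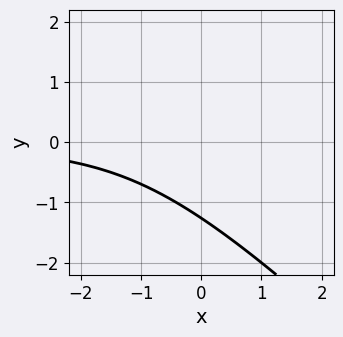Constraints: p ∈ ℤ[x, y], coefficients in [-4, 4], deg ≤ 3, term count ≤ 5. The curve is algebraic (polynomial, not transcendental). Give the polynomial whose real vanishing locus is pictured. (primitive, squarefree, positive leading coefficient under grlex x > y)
x^2*y + 2*x*y^2 + y^3 + 2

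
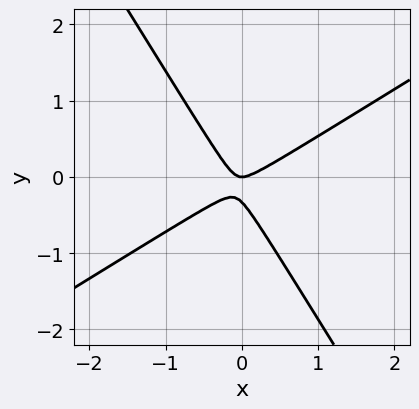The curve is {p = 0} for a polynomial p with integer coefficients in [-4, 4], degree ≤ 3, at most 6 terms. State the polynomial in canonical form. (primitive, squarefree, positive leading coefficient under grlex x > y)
3*x^2 - 3*x*y - 3*y^2 - y

1. deg p = 2.
2. Observable constraints: one y-axis crossing is at y = 0; one x-axis crossing is at x = 0.
3. Assembling these constraints gives the stated polynomial.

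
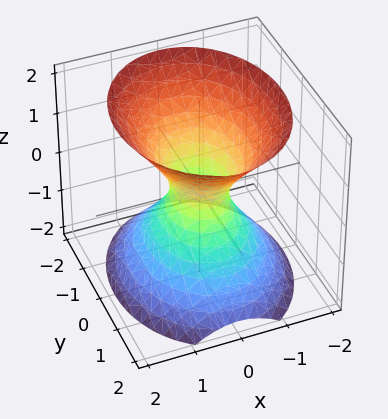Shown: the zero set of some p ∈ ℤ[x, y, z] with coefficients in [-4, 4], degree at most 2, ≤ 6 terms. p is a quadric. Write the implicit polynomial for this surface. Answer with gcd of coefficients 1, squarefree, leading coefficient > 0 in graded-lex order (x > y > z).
(a) The degree is 2 — one connected sheet with a waist; a quadric.
(b) Symmetries: mirror symmetry x ↦ −x ⇒ only even powers of x; it's symmetric under z → −z, forcing even powers of z; the y ↦ −y reflection is a symmetry, so y appears only in even powers.
(c) From the visible intercepts: the surface avoids every integer z-axis point in the box.
(d) Putting this together gives p.

3*x^2 + 2*y^2 - 2*z^2 - 1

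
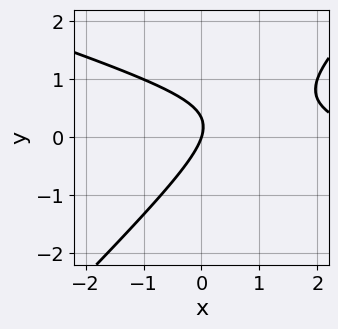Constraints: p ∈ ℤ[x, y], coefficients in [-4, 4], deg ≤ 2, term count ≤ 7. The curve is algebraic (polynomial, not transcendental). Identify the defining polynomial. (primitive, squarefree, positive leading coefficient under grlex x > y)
deg p = 2. The shape is more complex than any degree-1 curve.
From the visible intercepts: one x-axis crossing is at x = 0; one y-axis crossing is at y = 0.
Putting this together gives p.

x^2 + 2*x*y - 3*y^2 - 3*x + y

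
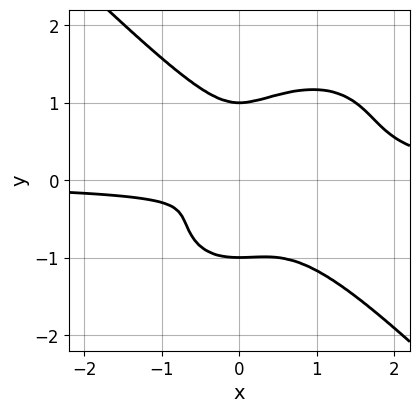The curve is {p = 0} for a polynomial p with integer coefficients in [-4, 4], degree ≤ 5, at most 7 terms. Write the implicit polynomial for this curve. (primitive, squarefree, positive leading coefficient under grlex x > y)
2*x^3*y + 2*y^4 - 2*x^2*y - x^2 - 2*y^2

First, degree: no degree-3 curve has this shape, so deg p = 4.
Then, from the visible intercepts: among the integer gridlines, it crosses the y-axis at y ∈ {-1, 1}.
Finally, fitting integer coefficients to these (and the overall shape) gives p.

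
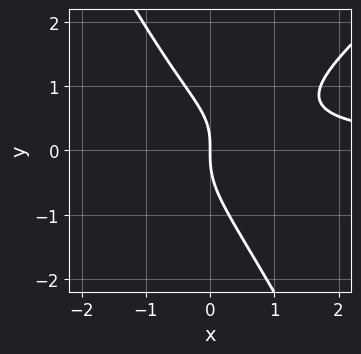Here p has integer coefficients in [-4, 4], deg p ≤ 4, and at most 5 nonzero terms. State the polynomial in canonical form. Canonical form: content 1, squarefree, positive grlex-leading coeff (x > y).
3*x^2*y - 2*x*y^2 - 2*y^3 + x*y - 3*x

1. Degree: no degree-2 curve has this shape, so deg p = 3.
2. Observable constraints: it crosses the y-axis at the gridline y = 0; it meets the x-axis at x = 0 (among the integer gridlines).
3. The integer polynomial consistent with all of this is the stated p.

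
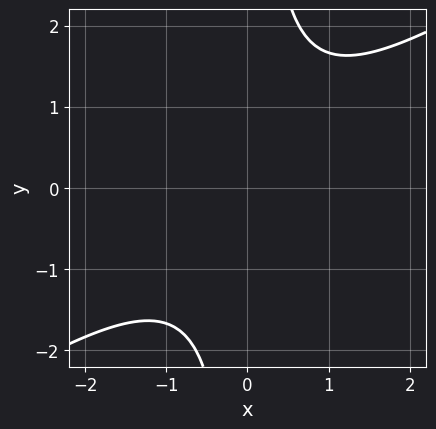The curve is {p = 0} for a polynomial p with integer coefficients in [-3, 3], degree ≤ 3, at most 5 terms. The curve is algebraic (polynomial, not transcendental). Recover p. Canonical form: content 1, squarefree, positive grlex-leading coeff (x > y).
deg p = 2. No degree-1 curve has this shape.
From the axis intercepts and sections: the curve avoids every integer x-axis point in the box; it misses every integer gridline on the y-axis.
The integer polynomial consistent with all of this is the stated p.

2*x^2 - 3*x*y + 3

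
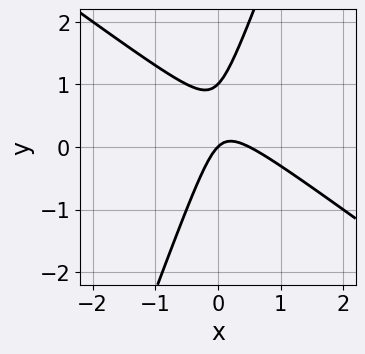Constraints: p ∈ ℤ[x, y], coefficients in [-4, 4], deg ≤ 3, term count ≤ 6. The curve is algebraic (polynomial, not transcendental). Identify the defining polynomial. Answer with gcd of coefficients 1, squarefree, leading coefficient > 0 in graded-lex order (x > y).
2*x^2 + 2*x*y - y^2 - x + y

First, deg p = 2.
Then, from the axis intercepts and sections: among the integer gridlines, it crosses the y-axis at y ∈ {0, 1}; it crosses the x-axis at the gridline x = 0.
Finally, these observations pin down the coefficients.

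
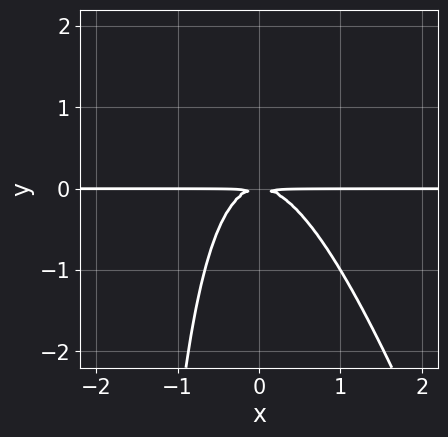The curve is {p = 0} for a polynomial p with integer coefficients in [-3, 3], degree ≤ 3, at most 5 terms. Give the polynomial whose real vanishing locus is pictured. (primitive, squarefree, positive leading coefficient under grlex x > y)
(a) deg p = 3. No degree-2 curve has this shape.
(b) From the axis intercepts and sections: the visible x-axis segment lies entirely on the curve.
(c) Together with the visible shape, these determine p as stated.

3*x^2*y + x*y^2 + 2*y^2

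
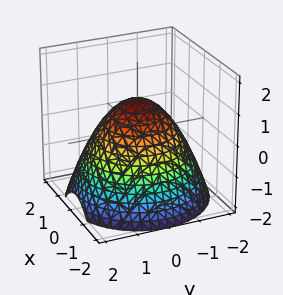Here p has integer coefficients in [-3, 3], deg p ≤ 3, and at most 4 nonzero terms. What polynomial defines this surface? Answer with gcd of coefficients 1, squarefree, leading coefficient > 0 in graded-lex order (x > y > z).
First, deg p = 2. A generic line meets the surface in up to 2 points.
Then, symmetry: every cross-section ⟂ z is a circle, so x, y appear only via x² + y².
Next, checking where it meets the axes: it meets the z-axis at z = 1 (among the integer gridlines); a circular section at z = 0 has radius between 1 and 2.
Finally, these observations pin down the coefficients.

2*x^2 + 2*y^2 + 3*z - 3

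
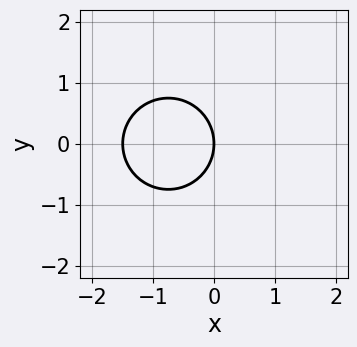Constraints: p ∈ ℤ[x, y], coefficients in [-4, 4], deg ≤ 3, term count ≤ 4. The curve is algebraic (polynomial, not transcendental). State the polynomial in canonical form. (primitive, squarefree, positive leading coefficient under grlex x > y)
First, deg p = 2.
Next, symmetries: mirror symmetry y ↦ −y ⇒ only even powers of y.
Next, observable constraints: it crosses the x-axis at the gridline x = 0; one y-axis crossing is at y = 0.
Finally, fitting integer coefficients to these (and the overall shape) gives p.

2*x^2 + 2*y^2 + 3*x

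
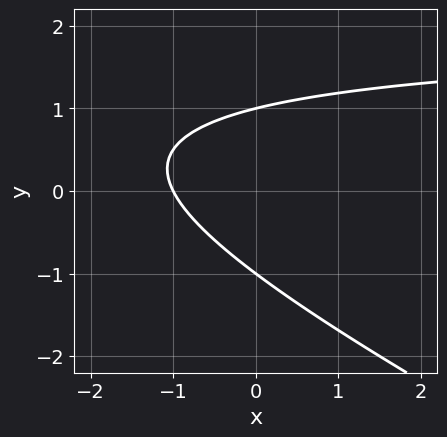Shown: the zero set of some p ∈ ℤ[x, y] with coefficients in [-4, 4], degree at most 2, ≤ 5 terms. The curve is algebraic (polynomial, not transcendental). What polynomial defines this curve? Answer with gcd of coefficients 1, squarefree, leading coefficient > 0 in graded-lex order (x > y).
1. The degree is 2 — no degree-1 curve has this shape.
2. From the axis intercepts and sections: the y-axis gridline crossings are at y ∈ {-1, 1}; it crosses the x-axis at the gridline x = -1.
3. The integer polynomial consistent with all of this is the stated p.

x*y + 2*y^2 - 2*x - 2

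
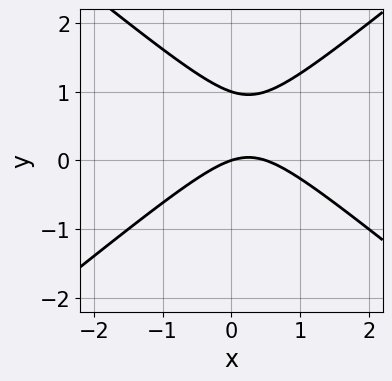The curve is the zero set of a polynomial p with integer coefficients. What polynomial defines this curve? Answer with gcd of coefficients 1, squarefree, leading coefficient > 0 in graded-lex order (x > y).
2*x^2 - 3*y^2 - x + 3*y

First, degree: no degree-1 curve has this shape, so deg p = 2.
Then, checking where it meets the axes: one x-axis crossing is at x = 0; the y-axis gridline crossings are at y ∈ {0, 1}.
Finally, assembling these constraints gives the stated polynomial.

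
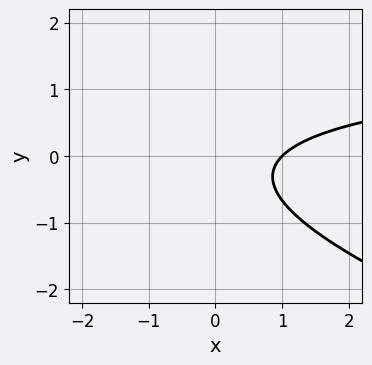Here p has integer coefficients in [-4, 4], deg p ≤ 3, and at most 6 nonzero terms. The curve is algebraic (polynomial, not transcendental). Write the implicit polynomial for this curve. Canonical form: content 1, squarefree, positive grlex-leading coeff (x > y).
First, the degree is 2 — a generic line meets the curve in up to 2 points.
Next, against the integer gridlines: one x-axis crossing is at x = 1; it misses every integer gridline on the y-axis.
Finally, solving for integer coefficients yields p as stated.

x*y + 3*y^2 - 2*x + y + 2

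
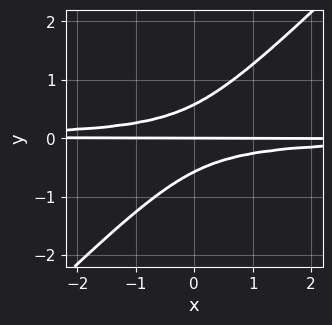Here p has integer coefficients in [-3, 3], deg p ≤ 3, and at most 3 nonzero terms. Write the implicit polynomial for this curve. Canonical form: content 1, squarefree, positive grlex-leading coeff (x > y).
(a) The degree is 3 — a generic line meets the curve in up to 3 points.
(b) From the visible intercepts: it meets the y-axis at y = 0 (among the integer gridlines); the visible x-axis segment lies entirely on the curve.
(c) Fitting integer coefficients to these (and the overall shape) gives p.

3*x*y^2 - 3*y^3 + y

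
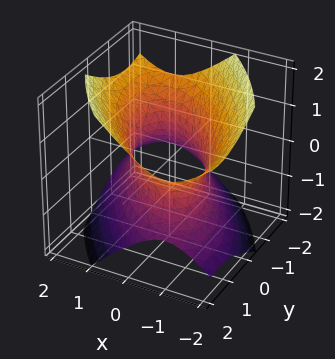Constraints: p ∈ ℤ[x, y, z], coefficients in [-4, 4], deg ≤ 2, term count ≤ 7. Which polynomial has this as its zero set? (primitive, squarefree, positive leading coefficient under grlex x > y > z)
1. The degree is 2 — the shape is more complex than any degree-1 surface.
2. Observable constraints: no z-intercept at any integer in the box; the x-axis gridline crossings are at x ∈ {-1, 1}.
3. Together with the visible shape, these determine p as stated.

3*x^2 + 3*x*y + 2*y^2 - 3*z^2 - 3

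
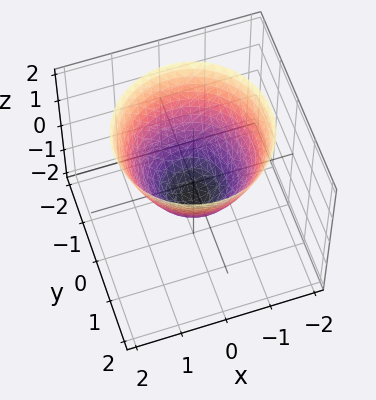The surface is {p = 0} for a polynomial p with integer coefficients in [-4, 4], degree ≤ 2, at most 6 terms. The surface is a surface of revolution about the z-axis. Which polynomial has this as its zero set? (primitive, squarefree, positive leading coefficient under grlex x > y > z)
(a) Degree: the shape is more complex than any degree-1 surface, so deg p = 2.
(b) Symmetries: rotational symmetry about the z-axis ⇒ p depends on x, y only through x² + y².
(c) From the axis intercepts and sections: a circular section at z = 2 has radius between 1 and 2.
(d) These observations pin down the coefficients.

3*x^2 + 3*y^2 - 3*z - 2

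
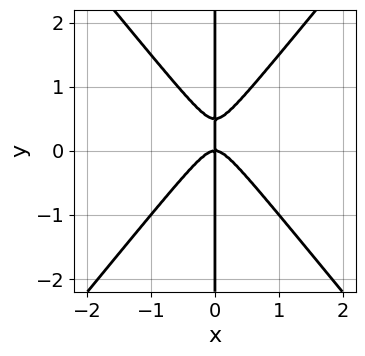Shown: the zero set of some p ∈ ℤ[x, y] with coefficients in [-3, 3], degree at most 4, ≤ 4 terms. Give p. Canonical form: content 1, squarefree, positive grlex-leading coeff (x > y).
First, deg p = 3. The shape is more complex than any degree-2 curve.
Then, observable constraints: it crosses the x-axis at the gridline x = 0; the visible y-axis segment lies entirely on the curve.
Finally, fitting integer coefficients to these (and the overall shape) gives p.

3*x^3 - 2*x*y^2 + x*y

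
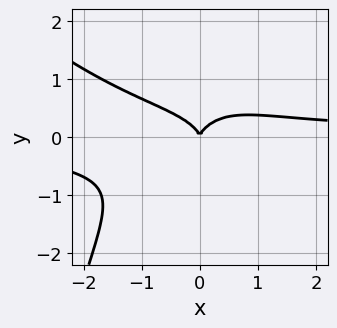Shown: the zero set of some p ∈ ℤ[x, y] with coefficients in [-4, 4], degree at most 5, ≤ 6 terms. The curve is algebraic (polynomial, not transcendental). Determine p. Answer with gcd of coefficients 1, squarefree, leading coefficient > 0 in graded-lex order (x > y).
(a) The degree is 4 — a generic line meets the curve in up to 4 points.
(b) Against the integer gridlines: it meets the x-axis at x = 0 (among the integer gridlines); it meets the y-axis at y = 0 (among the integer gridlines).
(c) Together with the visible shape, these determine p as stated.

x^3*y + x^2*y^2 + x^2*y + 2*y^3 - x^2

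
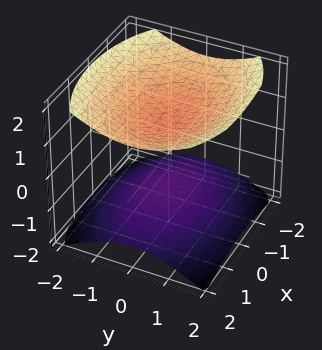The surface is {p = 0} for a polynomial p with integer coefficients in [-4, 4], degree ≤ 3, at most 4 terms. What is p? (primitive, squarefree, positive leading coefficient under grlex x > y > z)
1. There are 2 components. They look like related sheets of one shape, so recover p as a whole.
2. The degree is 2 — two sheets facing apart; a quadric.
3. Symmetries: the x ↦ −x reflection is a symmetry, so x appears only in even powers; it's symmetric under y → −y, forcing even powers of y; the z ↦ −z reflection is a symmetry, so z appears only in even powers.
4. Reading off the gridlines: the z-axis gridline crossings are at z ∈ {-1, 1}; the surface avoids every integer x-axis point in the box.
5. Together with the visible shape, these determine p as stated.

x^2 + 2*y^2 - 3*z^2 + 3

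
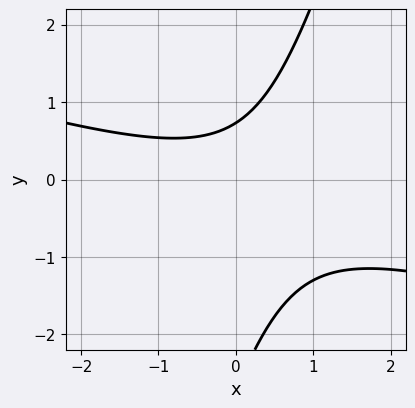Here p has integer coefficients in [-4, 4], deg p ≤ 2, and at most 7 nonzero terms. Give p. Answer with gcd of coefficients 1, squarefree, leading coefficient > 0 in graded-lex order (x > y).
x^2 + 3*x*y - y^2 - 2*y + 2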